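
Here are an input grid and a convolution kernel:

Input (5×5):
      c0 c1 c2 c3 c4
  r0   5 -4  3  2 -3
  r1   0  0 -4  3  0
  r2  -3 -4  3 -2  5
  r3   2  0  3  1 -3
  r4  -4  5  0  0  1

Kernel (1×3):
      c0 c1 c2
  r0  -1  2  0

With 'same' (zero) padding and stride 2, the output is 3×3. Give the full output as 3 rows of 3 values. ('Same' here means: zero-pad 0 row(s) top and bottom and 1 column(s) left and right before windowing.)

10 10 -8
-6 10 12
-8 -5 2

Output[0,0]: The receptive field on the zero-padded input at this output position is [0 5 -4]. Elementwise product with the kernel and sum: 0·-1 + 5·2.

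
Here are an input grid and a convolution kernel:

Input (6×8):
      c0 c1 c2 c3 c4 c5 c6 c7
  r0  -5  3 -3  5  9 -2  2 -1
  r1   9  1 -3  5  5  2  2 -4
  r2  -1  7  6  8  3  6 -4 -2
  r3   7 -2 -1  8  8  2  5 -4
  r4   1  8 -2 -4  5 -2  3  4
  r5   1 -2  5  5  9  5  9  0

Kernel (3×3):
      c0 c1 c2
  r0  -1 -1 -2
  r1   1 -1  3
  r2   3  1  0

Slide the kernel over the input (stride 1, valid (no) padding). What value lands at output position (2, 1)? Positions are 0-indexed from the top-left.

The receptive field on the input at this output position is [7 6 8 / -2 -1 8 / 8 -2 -4]. Elementwise product with the kernel and sum: 7·-1 + 6·-1 + 8·-2 + -2·1 + -1·-1 + 8·3 + 8·3 + -2·1.

16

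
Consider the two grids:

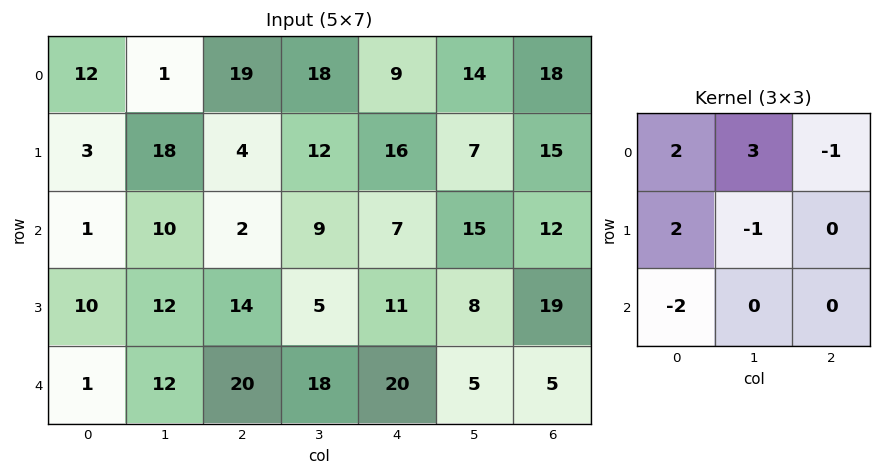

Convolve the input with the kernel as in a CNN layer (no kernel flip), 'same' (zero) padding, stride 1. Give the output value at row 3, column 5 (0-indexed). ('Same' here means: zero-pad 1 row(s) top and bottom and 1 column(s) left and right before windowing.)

The receptive field on the zero-padded input at this output position is [7 15 12 / 11 8 19 / 20 5 5]. Elementwise product with the kernel and sum: 7·2 + 15·3 + 12·-1 + 11·2 + 8·-1 + 20·-2.

21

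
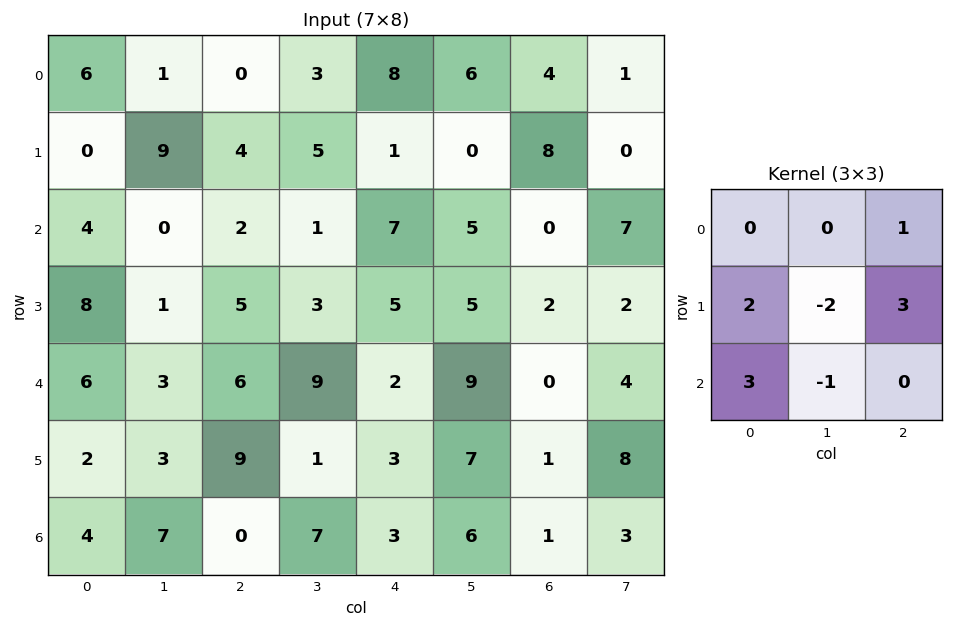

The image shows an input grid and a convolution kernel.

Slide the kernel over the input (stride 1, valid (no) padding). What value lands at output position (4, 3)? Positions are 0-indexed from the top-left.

44

The receptive field on the input at this output position is [9 2 9 / 1 3 7 / 7 3 6]. Elementwise product with the kernel and sum: 9·1 + 1·2 + 3·-2 + 7·3 + 7·3 + 3·-1.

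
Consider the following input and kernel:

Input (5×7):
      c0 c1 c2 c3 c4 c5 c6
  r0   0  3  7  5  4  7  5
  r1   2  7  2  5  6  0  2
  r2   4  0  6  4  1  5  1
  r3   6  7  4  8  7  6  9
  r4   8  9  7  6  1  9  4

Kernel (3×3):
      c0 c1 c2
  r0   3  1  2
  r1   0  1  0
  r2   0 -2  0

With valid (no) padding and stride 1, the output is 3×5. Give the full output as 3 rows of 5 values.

24 16 31 37 19
3 31 11 8 15
13 4 20 28 -2

Output[0,0]: The receptive field on the input at this output position is [0 3 7 / 2 7 2 / 4 0 6]. Elementwise product with the kernel and sum: 0·3 + 3·1 + 7·2 + 7·1 + 0·-2.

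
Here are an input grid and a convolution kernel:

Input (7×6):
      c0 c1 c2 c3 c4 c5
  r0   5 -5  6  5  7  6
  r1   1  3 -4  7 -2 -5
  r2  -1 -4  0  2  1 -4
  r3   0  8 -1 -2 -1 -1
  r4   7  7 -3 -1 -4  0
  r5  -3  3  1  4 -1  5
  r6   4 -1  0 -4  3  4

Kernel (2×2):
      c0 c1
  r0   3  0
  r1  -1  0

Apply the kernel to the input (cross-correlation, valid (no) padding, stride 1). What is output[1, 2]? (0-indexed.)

-12

The receptive field on the input at this output position is [-4 7 / 0 2]. Elementwise product with the kernel and sum: -4·3 + 0·-1.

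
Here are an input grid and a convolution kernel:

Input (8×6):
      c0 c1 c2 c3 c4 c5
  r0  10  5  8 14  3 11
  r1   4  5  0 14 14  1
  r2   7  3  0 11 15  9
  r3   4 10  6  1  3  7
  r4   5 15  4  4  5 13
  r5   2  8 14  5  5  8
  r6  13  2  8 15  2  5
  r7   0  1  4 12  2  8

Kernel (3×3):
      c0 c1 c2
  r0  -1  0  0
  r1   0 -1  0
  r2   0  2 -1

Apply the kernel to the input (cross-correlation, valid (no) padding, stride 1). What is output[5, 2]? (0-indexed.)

The receptive field on the input at this output position is [14 5 5 / 8 15 2 / 4 12 2]. Elementwise product with the kernel and sum: 14·-1 + 15·-1 + 12·2 + 2·-1.

-7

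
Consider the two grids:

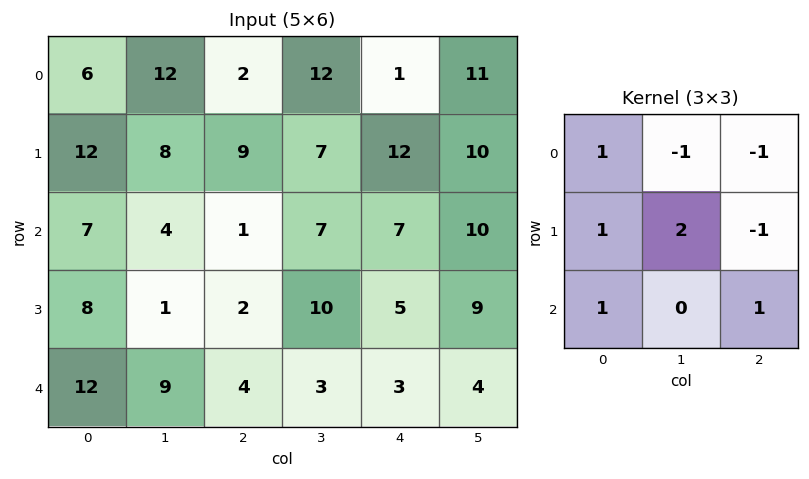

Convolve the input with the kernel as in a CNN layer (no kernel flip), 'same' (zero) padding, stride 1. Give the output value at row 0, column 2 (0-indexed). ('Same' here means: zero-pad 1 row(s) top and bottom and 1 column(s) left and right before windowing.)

The receptive field on the zero-padded input at this output position is [0 0 0 / 12 2 12 / 8 9 7]. Elementwise product with the kernel and sum: 0·1 + 0·-1 + 0·-1 + 12·1 + 2·2 + 12·-1 + 8·1 + 7·1.

19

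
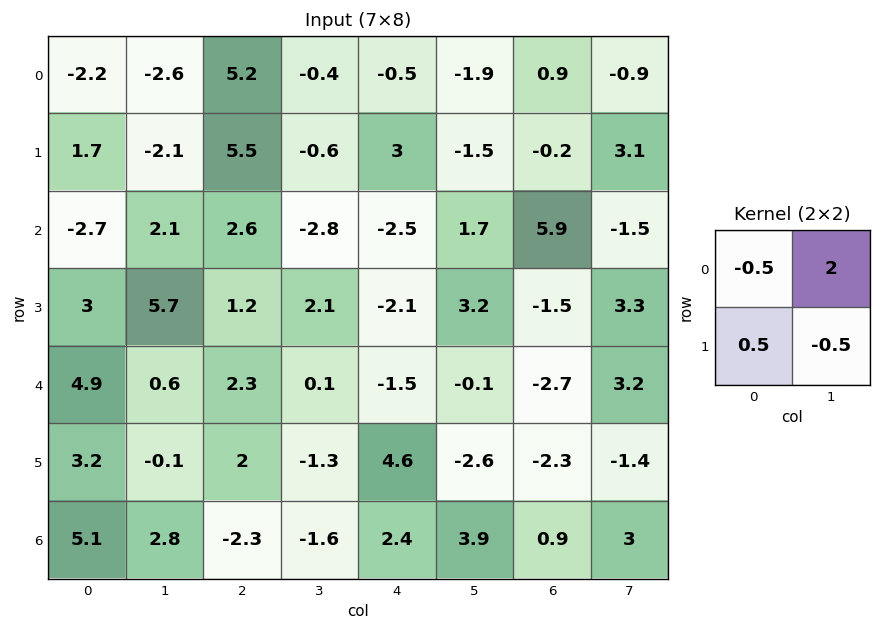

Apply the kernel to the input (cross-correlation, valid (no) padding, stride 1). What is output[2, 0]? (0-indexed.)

4.2

The receptive field on the input at this output position is [-2.7 2.1 / 3 5.7]. Elementwise product with the kernel and sum: -2.7·-0.5 + 2.1·2 + 3·0.5 + 5.7·-0.5.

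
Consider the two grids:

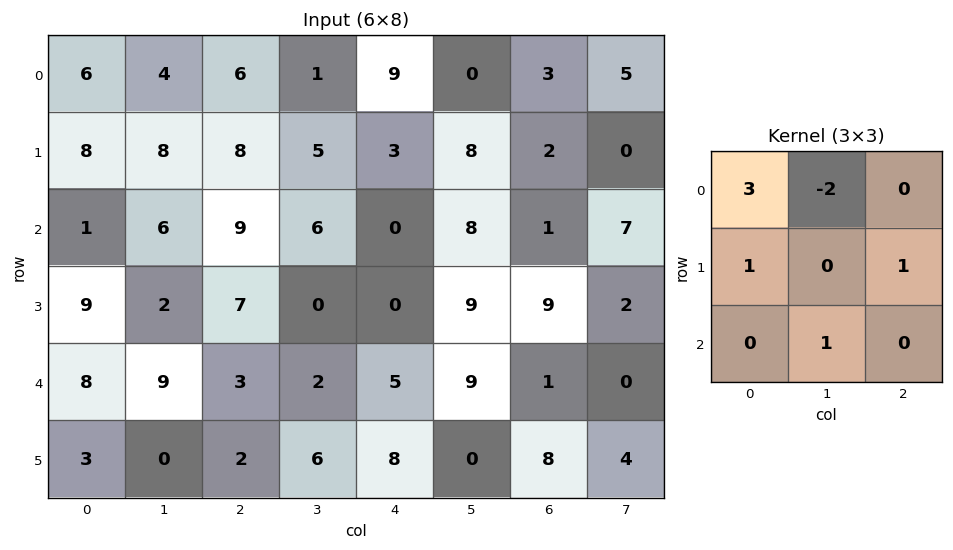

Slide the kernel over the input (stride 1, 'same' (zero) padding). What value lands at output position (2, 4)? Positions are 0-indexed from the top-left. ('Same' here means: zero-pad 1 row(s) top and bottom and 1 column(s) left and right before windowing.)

23

The receptive field on the zero-padded input at this output position is [5 3 8 / 6 0 8 / 0 0 9]. Elementwise product with the kernel and sum: 5·3 + 3·-2 + 6·1 + 8·1 + 0·1.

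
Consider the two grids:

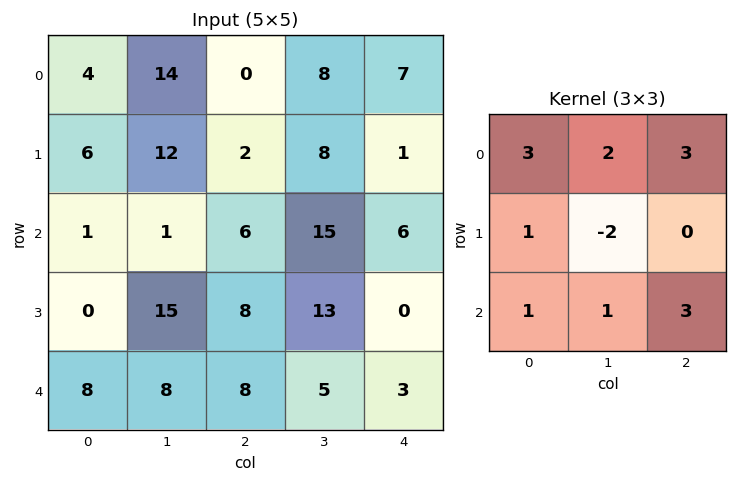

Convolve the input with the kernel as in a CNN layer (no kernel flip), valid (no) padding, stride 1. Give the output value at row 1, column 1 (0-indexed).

115

The receptive field on the input at this output position is [12 2 8 / 1 6 15 / 15 8 13]. Elementwise product with the kernel and sum: 12·3 + 2·2 + 8·3 + 1·1 + 6·-2 + 15·1 + 8·1 + 13·3.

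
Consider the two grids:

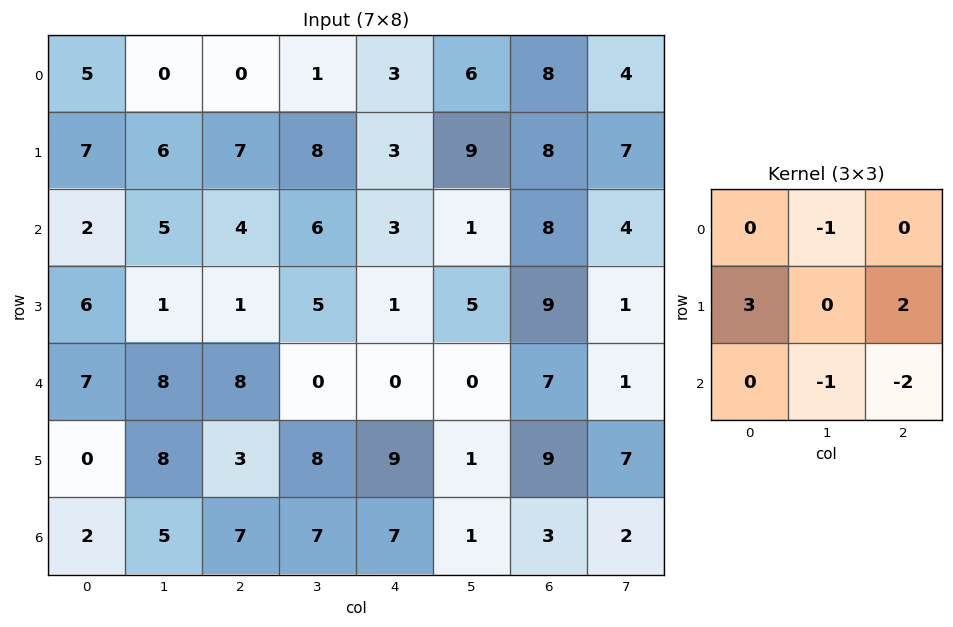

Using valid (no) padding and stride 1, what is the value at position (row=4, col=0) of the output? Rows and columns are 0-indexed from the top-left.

-21

The receptive field on the input at this output position is [7 8 8 / 0 8 3 / 2 5 7]. Elementwise product with the kernel and sum: 8·-1 + 0·3 + 3·2 + 5·-1 + 7·-2.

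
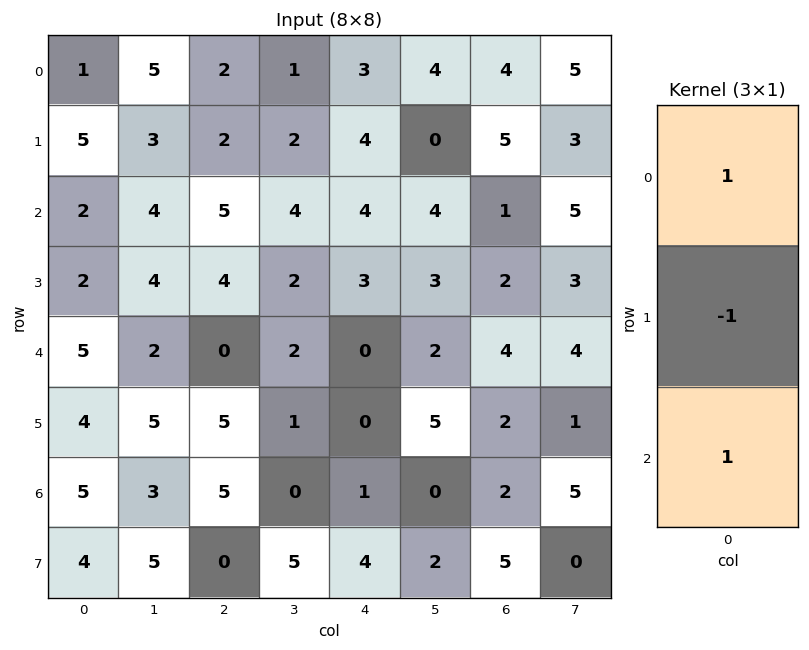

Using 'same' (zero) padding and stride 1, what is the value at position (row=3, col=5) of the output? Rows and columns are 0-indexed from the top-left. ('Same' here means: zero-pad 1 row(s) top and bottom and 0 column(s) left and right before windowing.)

The receptive field on the zero-padded input at this output position is [4 / 3 / 2]. Elementwise product with the kernel and sum: 4·1 + 3·-1 + 2·1.

3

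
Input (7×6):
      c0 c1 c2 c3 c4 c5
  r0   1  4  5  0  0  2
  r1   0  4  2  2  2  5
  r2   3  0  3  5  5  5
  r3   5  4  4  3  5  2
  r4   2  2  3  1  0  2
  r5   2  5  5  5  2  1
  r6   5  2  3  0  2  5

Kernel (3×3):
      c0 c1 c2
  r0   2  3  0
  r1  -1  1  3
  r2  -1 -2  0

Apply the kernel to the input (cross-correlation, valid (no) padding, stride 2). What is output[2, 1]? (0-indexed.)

The receptive field on the input at this output position is [3 1 0 / 5 5 2 / 3 0 2]. Elementwise product with the kernel and sum: 3·2 + 1·3 + 5·-1 + 5·1 + 2·3 + 3·-1 + 0·-2.

12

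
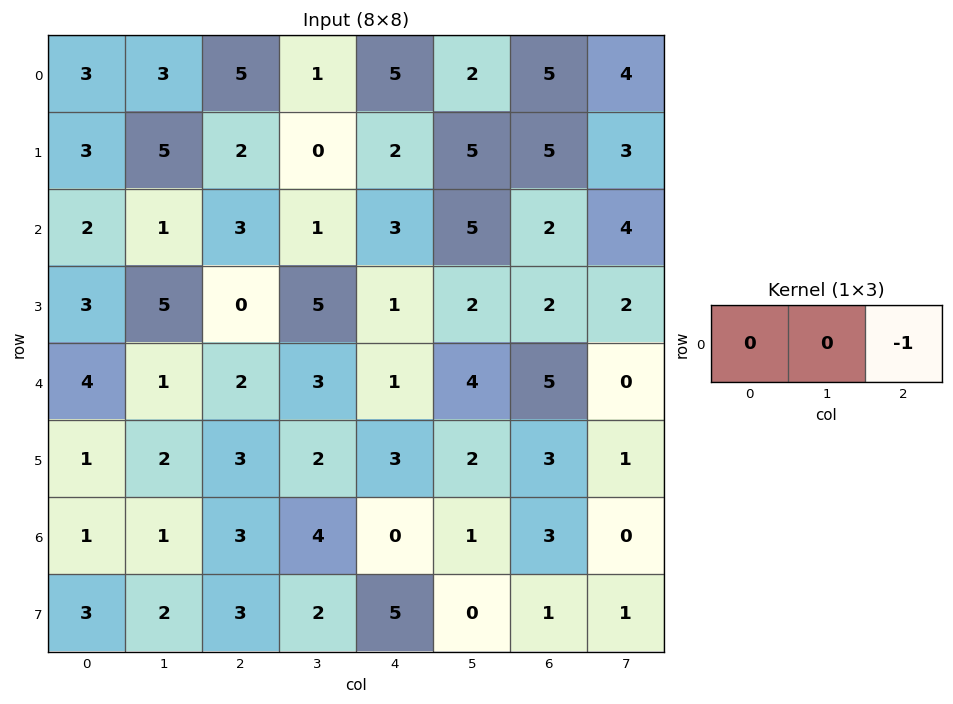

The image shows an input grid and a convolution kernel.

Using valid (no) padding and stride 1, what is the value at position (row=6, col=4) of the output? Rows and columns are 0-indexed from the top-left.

The receptive field on the input at this output position is [0 1 3]. Elementwise product with the kernel and sum: 3·-1.

-3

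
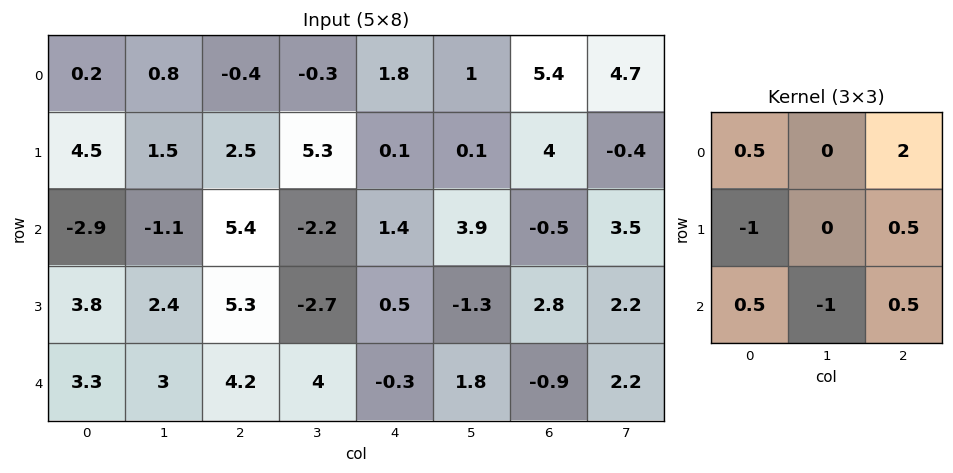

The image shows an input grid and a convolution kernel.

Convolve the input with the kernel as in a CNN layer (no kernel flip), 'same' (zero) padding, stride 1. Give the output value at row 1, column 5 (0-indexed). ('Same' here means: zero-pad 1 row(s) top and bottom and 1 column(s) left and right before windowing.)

The receptive field on the zero-padded input at this output position is [1.8 1 5.4 / 0.1 0.1 4 / 1.4 3.9 -0.5]. Elementwise product with the kernel and sum: 1.8·0.5 + 5.4·2 + 0.1·-1 + 4·0.5 + 1.4·0.5 + 3.9·-1 + -0.5·0.5.

10.15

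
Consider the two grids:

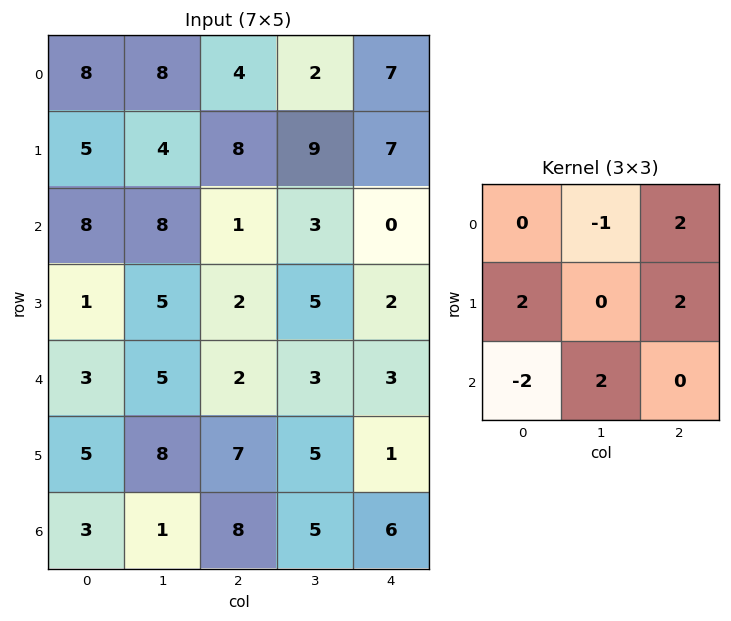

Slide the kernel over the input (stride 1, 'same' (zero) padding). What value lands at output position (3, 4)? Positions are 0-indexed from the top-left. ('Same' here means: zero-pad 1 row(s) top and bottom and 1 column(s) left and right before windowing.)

10

The receptive field on the zero-padded input at this output position is [3 0 0 / 5 2 0 / 3 3 0]. Elementwise product with the kernel and sum: 0·-1 + 0·2 + 5·2 + 0·2 + 3·-2 + 3·2.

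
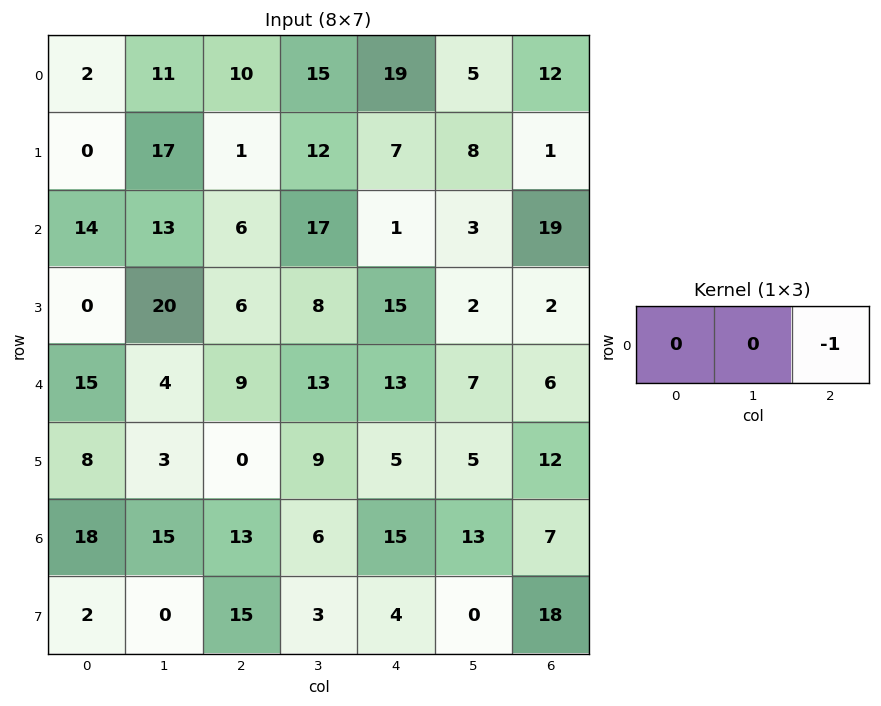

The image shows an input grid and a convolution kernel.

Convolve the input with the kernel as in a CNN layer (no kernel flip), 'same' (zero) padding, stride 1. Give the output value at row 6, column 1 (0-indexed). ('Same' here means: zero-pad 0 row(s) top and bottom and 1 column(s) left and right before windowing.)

The receptive field on the zero-padded input at this output position is [18 15 13]. Elementwise product with the kernel and sum: 13·-1.

-13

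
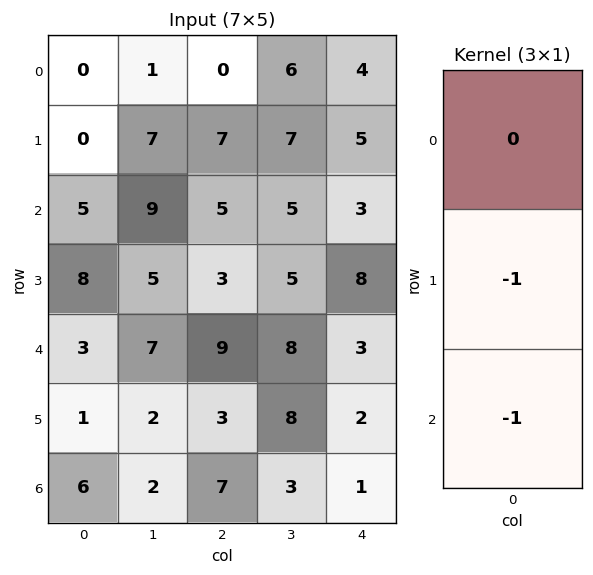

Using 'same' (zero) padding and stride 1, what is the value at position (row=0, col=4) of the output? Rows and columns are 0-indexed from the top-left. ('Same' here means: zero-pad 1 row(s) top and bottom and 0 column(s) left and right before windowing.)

-9

The receptive field on the zero-padded input at this output position is [0 / 4 / 5]. Elementwise product with the kernel and sum: 4·-1 + 5·-1.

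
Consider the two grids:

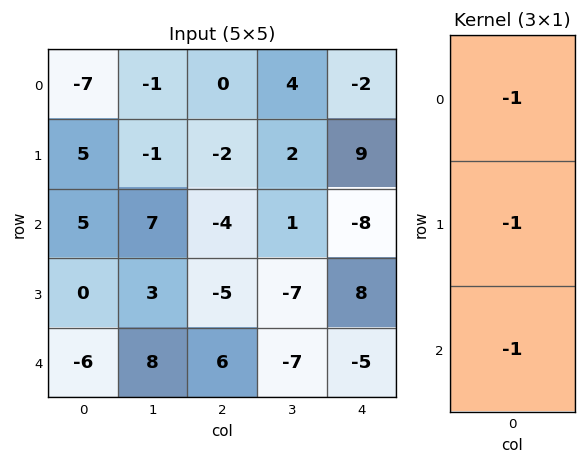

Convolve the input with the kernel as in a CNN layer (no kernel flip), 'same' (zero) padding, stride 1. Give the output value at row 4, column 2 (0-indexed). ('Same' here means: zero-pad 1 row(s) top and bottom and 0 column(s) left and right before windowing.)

The receptive field on the zero-padded input at this output position is [-5 / 6 / 0]. Elementwise product with the kernel and sum: -5·-1 + 6·-1 + 0·-1.

-1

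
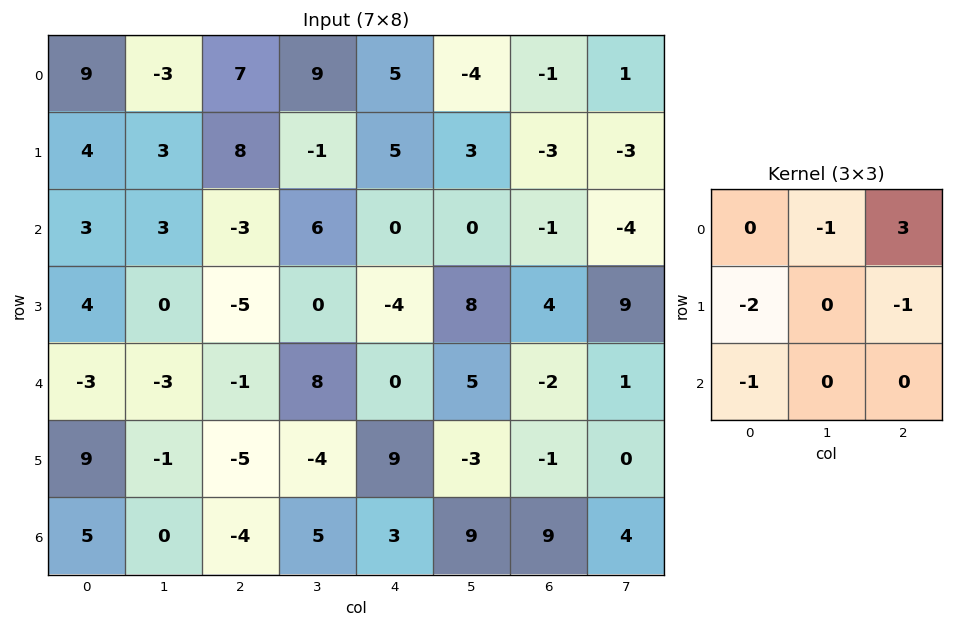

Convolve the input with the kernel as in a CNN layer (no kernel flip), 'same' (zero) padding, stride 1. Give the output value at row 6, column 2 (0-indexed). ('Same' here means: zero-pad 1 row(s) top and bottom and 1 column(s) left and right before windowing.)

-12

The receptive field on the zero-padded input at this output position is [-1 -5 -4 / 0 -4 5 / 0 0 0]. Elementwise product with the kernel and sum: -5·-1 + -4·3 + 0·-2 + 5·-1 + 0·-1.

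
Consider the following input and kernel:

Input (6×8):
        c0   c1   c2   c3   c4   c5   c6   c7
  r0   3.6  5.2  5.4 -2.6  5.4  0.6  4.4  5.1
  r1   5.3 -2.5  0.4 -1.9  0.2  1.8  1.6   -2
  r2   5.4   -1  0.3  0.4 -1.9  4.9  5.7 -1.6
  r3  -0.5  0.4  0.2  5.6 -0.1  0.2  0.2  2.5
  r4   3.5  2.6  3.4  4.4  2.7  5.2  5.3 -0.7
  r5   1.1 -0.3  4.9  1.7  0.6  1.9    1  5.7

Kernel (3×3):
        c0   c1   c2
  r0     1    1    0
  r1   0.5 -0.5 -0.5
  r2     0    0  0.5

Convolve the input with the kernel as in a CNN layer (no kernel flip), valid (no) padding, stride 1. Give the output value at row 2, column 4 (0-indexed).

The receptive field on the input at this output position is [-1.9 4.9 5.7 / -0.1 0.2 0.2 / 2.7 5.2 5.3]. Elementwise product with the kernel and sum: -1.9·1 + 4.9·1 + -0.1·0.5 + 0.2·-0.5 + 0.2·-0.5 + 5.3·0.5.

5.4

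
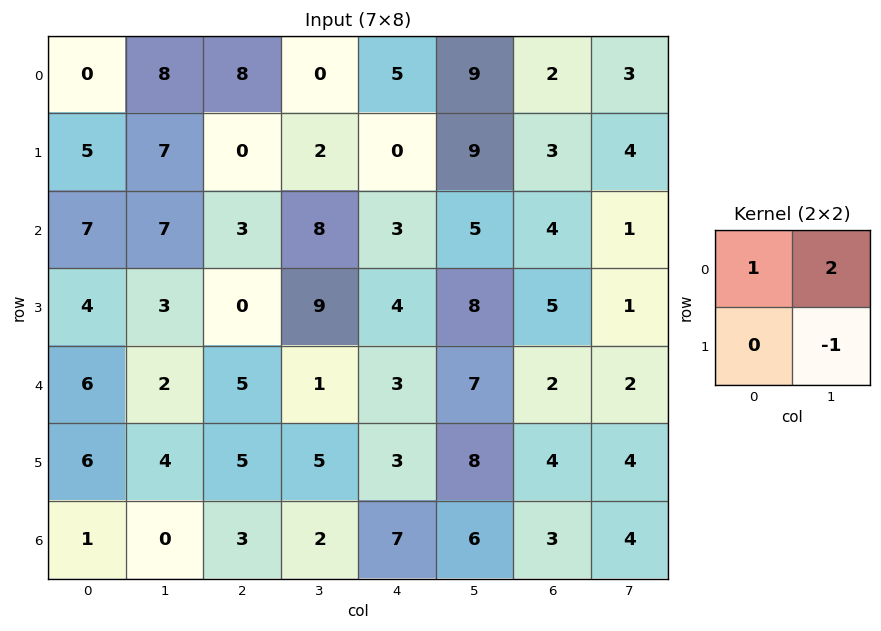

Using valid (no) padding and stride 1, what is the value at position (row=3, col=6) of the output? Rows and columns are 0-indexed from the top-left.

The receptive field on the input at this output position is [5 1 / 2 2]. Elementwise product with the kernel and sum: 5·1 + 1·2 + 2·-1.

5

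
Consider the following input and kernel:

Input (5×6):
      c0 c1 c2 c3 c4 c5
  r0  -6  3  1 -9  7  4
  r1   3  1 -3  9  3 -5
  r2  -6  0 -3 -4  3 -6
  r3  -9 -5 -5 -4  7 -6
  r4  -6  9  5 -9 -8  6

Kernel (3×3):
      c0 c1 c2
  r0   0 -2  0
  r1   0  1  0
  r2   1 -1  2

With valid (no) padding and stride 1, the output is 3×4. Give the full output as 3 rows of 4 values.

-17 -10 34 -30
-16 -5 -9 -26
-10 -13 2 12

Output[0,0]: The receptive field on the input at this output position is [-6 3 1 / 3 1 -3 / -6 0 -3]. Elementwise product with the kernel and sum: 3·-2 + 1·1 + -6·1 + 0·-1 + -3·2.
Output[0,1]: The receptive field on the input at this output position is [3 1 -9 / 1 -3 9 / 0 -3 -4]. Elementwise product with the kernel and sum: 1·-2 + -3·1 + 0·1 + -3·-1 + -4·2.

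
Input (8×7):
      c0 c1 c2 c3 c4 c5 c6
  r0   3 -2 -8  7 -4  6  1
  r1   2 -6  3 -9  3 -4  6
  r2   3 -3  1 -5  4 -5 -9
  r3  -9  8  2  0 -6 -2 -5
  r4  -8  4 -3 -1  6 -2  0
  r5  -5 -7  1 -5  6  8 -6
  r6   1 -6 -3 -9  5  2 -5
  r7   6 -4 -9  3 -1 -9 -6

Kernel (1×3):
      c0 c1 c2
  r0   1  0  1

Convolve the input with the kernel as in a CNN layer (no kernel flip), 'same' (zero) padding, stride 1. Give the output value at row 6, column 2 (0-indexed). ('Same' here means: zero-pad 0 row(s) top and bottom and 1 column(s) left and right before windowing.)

The receptive field on the zero-padded input at this output position is [-6 -3 -9]. Elementwise product with the kernel and sum: -6·1 + -9·1.

-15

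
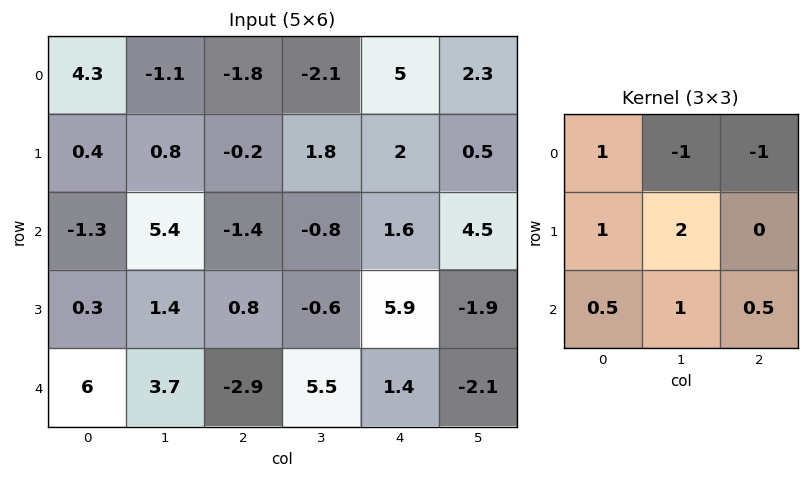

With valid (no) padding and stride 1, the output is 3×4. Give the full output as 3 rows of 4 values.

Output[0,0]: The receptive field on the input at this output position is [4.3 -1.1 -1.8 / 0.4 0.8 -0.2 / -1.3 5.4 -1.4]. Elementwise product with the kernel and sum: 4.3·1 + -1.1·-1 + -1.8·-1 + 0.4·1 + 0.8·2 + -1.3·0.5 + 5.4·1 + -1.4·0.5.

13.25 4.1 -2 -0.15
11.25 3 -4.25 6.35
3.05 12.3 2.15 7.4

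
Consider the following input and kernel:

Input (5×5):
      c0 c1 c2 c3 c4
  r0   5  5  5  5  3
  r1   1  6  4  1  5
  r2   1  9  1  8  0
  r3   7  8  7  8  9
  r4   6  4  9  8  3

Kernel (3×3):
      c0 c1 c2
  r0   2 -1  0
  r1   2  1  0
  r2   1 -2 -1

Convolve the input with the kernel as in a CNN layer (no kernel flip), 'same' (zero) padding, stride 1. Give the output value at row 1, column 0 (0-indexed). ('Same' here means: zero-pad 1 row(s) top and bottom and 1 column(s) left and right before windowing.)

The receptive field on the zero-padded input at this output position is [0 5 5 / 0 1 6 / 0 1 9]. Elementwise product with the kernel and sum: 0·2 + 5·-1 + 0·2 + 1·1 + 0·1 + 1·-2 + 9·-1.

-15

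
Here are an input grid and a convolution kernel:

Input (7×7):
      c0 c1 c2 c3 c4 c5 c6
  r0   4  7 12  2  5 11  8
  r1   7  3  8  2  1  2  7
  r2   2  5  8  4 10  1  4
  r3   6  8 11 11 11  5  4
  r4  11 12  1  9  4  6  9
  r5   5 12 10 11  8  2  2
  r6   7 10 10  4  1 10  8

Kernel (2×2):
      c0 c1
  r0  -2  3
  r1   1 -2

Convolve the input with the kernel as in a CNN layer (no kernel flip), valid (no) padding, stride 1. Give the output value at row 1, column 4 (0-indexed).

The receptive field on the input at this output position is [1 2 / 10 1]. Elementwise product with the kernel and sum: 1·-2 + 2·3 + 10·1 + 1·-2.

12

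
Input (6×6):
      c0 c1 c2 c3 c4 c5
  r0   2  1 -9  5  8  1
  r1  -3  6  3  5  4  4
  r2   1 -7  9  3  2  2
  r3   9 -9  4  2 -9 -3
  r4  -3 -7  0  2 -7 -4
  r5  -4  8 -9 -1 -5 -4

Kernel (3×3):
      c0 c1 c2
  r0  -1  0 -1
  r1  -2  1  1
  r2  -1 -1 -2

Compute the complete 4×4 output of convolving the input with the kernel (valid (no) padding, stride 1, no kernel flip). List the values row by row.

Output[0,0]: The receptive field on the input at this output position is [2 1 -9 / -3 6 3 / 1 -7 9]. Elementwise product with the kernel and sum: 2·-1 + -9·-1 + -3·-2 + 6·1 + 3·1 + 1·-1 + -7·-1 + 9·-2.
Output[0,1]: The receptive field on the input at this output position is [1 -9 5 / 6 3 5 / -7 9 3]. Elementwise product with the kernel and sum: 1·-1 + 5·-1 + 6·-2 + 3·1 + 5·1 + -7·-1 + 9·-1 + 3·-2.

10 -18 -12 -17
-8 16 -8 2
-23 31 -14 -8
0 26 20 0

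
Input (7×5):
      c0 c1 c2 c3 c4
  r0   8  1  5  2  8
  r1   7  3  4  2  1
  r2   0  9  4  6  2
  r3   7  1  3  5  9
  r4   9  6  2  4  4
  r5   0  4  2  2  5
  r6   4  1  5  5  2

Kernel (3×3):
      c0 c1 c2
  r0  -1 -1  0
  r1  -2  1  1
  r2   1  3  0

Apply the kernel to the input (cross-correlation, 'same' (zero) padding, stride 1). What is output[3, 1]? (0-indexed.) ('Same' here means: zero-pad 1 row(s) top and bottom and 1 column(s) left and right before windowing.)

8

The receptive field on the zero-padded input at this output position is [0 9 4 / 7 1 3 / 9 6 2]. Elementwise product with the kernel and sum: 0·-1 + 9·-1 + 7·-2 + 1·1 + 3·1 + 9·1 + 6·3.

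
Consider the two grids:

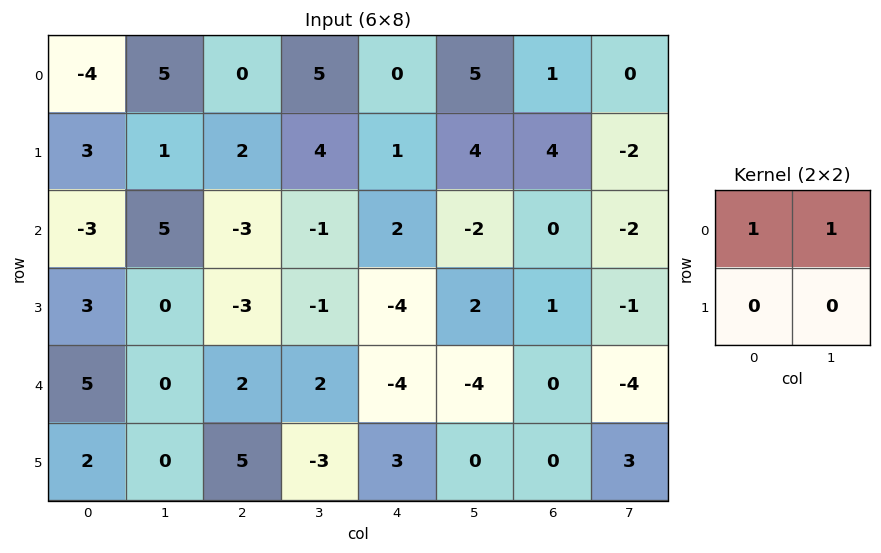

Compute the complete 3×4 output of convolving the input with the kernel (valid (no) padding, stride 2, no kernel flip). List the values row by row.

1 5 5 1
2 -4 0 -2
5 4 -8 -4

Output[0,0]: The receptive field on the input at this output position is [-4 5 / 3 1]. Elementwise product with the kernel and sum: -4·1 + 5·1.
Output[0,1]: The receptive field on the input at this output position is [0 5 / 2 4]. Elementwise product with the kernel and sum: 0·1 + 5·1.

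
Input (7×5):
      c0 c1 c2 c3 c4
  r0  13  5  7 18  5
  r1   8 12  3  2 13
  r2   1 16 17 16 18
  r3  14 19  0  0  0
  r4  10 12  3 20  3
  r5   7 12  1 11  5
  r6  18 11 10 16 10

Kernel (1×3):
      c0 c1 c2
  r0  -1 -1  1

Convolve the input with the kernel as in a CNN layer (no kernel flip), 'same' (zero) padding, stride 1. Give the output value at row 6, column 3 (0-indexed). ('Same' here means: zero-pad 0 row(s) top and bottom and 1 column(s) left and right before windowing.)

-16

The receptive field on the zero-padded input at this output position is [10 16 10]. Elementwise product with the kernel and sum: 10·-1 + 16·-1 + 10·1.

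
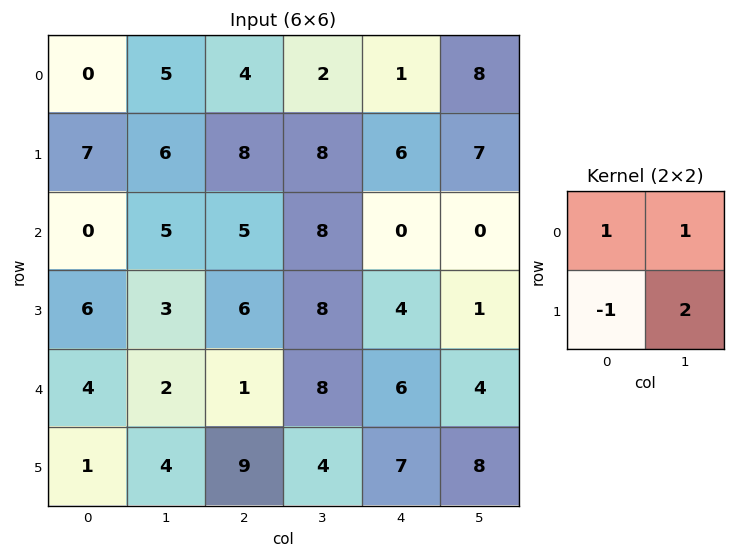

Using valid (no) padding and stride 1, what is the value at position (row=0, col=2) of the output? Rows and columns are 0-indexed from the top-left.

The receptive field on the input at this output position is [4 2 / 8 8]. Elementwise product with the kernel and sum: 4·1 + 2·1 + 8·-1 + 8·2.

14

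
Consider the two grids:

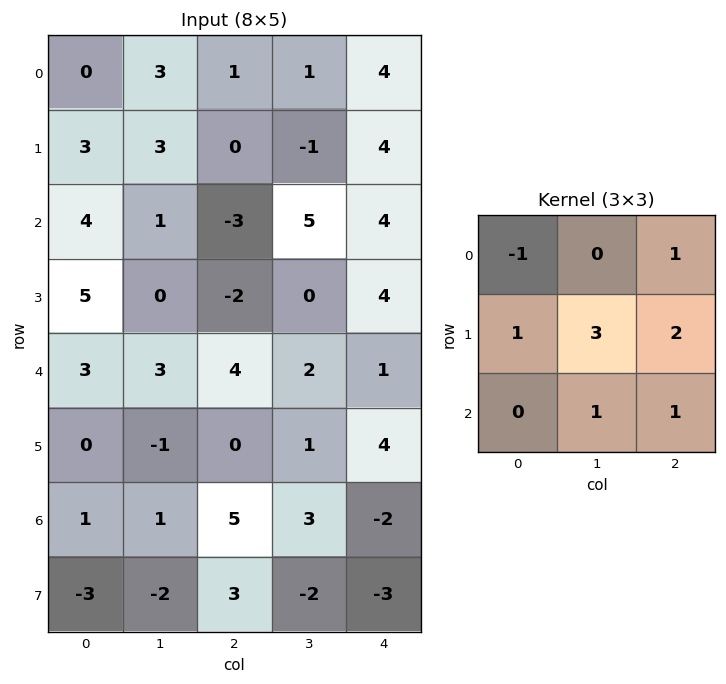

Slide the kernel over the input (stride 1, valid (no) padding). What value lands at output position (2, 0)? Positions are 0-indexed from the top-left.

1

The receptive field on the input at this output position is [4 1 -3 / 5 0 -2 / 3 3 4]. Elementwise product with the kernel and sum: 4·-1 + -3·1 + 5·1 + 0·3 + -2·2 + 3·1 + 4·1.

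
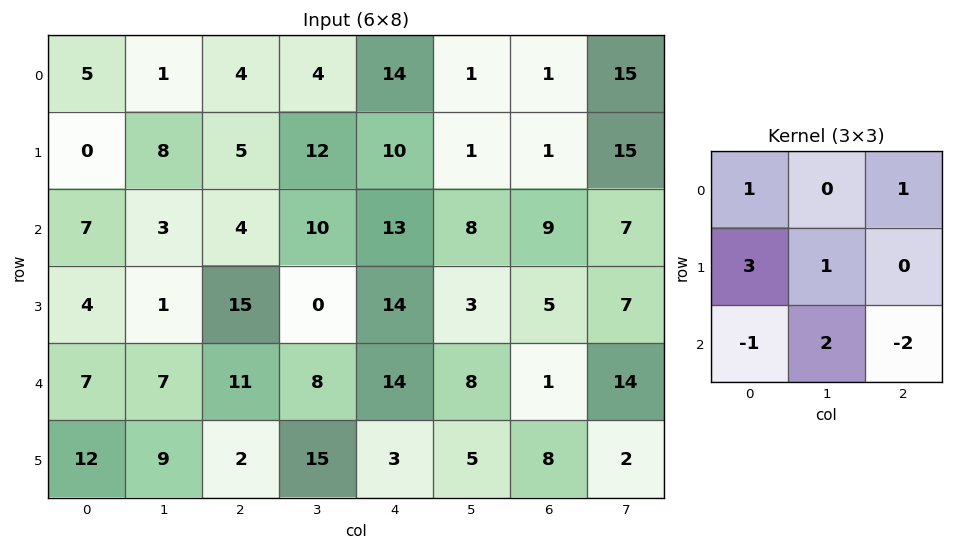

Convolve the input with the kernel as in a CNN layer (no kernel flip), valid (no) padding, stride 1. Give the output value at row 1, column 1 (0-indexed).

62

The receptive field on the input at this output position is [8 5 12 / 3 4 10 / 1 15 0]. Elementwise product with the kernel and sum: 8·1 + 12·1 + 3·3 + 4·1 + 1·-1 + 15·2 + 0·-2.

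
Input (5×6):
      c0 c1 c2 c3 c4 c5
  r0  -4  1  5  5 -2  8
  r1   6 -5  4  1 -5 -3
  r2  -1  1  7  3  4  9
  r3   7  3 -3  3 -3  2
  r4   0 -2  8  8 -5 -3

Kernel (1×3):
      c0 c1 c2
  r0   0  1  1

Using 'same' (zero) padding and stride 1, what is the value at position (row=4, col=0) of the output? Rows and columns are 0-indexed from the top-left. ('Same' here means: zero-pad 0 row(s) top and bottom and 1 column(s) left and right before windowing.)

The receptive field on the zero-padded input at this output position is [0 0 -2]. Elementwise product with the kernel and sum: 0·1 + -2·1.

-2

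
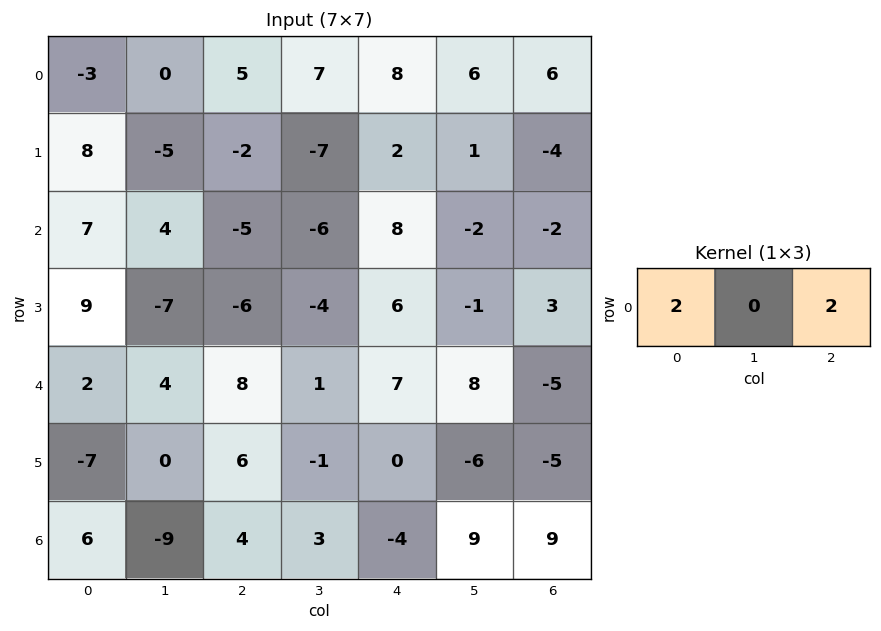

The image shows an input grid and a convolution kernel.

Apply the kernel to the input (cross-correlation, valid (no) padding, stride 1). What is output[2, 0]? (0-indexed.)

4

The receptive field on the input at this output position is [7 4 -5]. Elementwise product with the kernel and sum: 7·2 + -5·2.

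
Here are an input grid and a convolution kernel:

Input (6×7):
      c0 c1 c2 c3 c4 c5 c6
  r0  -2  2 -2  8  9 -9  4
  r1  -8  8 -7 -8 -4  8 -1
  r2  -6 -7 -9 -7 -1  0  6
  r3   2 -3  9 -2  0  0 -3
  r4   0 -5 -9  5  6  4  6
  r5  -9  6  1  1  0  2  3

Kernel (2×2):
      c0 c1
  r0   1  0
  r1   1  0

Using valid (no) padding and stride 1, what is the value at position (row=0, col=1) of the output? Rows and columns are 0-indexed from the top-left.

10

The receptive field on the input at this output position is [2 -2 / 8 -7]. Elementwise product with the kernel and sum: 2·1 + 8·1.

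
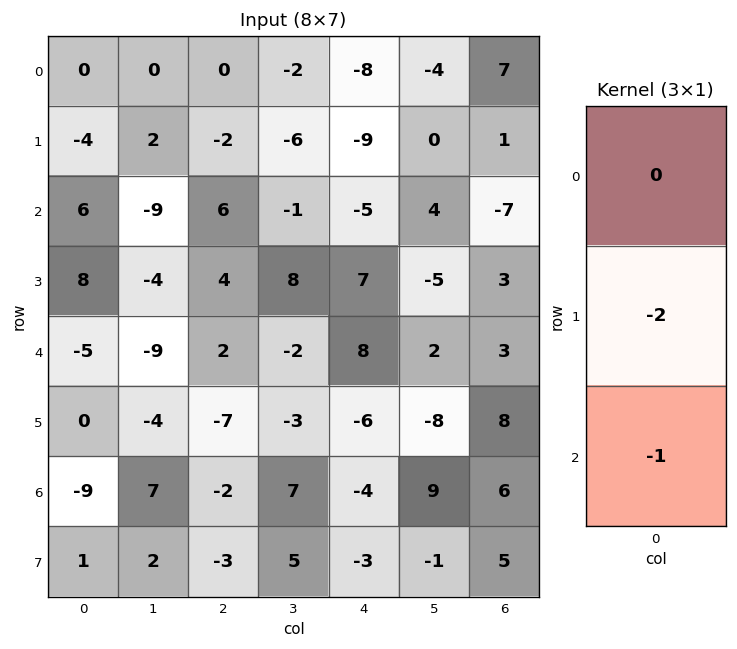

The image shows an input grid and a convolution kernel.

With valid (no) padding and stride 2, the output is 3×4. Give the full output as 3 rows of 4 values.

2 -2 23 5
-11 -10 -22 -9
9 16 16 -22

Output[0,0]: The receptive field on the input at this output position is [0 / -4 / 6]. Elementwise product with the kernel and sum: -4·-2 + 6·-1.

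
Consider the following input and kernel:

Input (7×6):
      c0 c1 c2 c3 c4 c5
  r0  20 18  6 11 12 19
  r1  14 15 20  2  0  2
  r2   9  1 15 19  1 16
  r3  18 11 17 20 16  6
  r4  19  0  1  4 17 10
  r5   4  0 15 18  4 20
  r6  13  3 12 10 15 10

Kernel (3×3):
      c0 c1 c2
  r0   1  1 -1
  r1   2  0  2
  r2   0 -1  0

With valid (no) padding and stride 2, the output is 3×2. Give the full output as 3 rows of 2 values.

Output[0,0]: The receptive field on the input at this output position is [20 18 6 / 14 15 20 / 9 1 15]. Elementwise product with the kernel and sum: 20·1 + 18·1 + 6·-1 + 14·2 + 20·2 + 1·-1.
Output[0,1]: The receptive field on the input at this output position is [6 11 12 / 20 2 0 / 15 19 1]. Elementwise product with the kernel and sum: 6·1 + 11·1 + 12·-1 + 20·2 + 0·2 + 19·-1.

99 26
65 95
53 16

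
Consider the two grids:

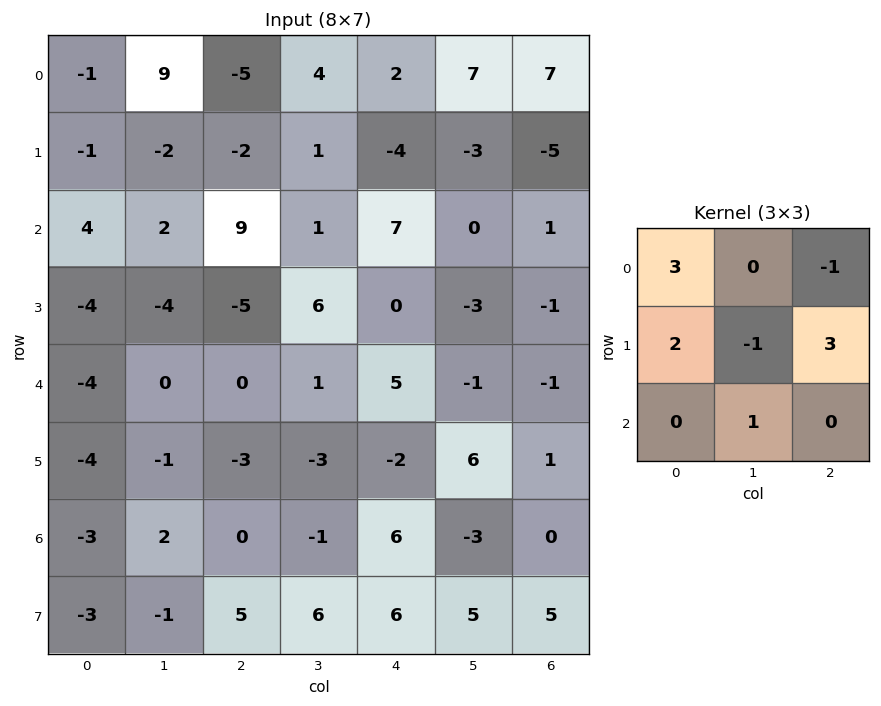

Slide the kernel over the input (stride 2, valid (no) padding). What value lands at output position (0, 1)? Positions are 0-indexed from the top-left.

The receptive field on the input at this output position is [-5 4 2 / -2 1 -4 / 9 1 7]. Elementwise product with the kernel and sum: -5·3 + 2·-1 + -2·2 + 1·-1 + -4·3 + 1·1.

-33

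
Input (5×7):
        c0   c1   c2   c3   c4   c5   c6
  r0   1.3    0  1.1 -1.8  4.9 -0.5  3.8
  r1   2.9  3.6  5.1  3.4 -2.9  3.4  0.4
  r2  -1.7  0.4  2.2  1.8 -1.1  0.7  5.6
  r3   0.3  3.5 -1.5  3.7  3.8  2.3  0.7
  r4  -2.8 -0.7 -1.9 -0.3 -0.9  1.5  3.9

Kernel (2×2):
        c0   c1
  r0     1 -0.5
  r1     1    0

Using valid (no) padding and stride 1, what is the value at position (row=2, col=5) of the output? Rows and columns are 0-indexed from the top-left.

The receptive field on the input at this output position is [0.7 5.6 / 2.3 0.7]. Elementwise product with the kernel and sum: 0.7·1 + 5.6·-0.5 + 2.3·1.

0.2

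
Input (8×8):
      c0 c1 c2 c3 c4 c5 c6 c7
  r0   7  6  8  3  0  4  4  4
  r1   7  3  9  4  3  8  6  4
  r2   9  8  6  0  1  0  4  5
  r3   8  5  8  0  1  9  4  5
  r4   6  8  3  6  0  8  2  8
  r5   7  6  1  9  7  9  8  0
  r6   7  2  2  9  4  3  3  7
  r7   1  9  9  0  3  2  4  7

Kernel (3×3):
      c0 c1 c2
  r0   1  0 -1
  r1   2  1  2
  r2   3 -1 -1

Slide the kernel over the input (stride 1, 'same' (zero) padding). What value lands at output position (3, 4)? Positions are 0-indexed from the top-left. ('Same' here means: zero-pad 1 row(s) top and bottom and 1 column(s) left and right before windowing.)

The receptive field on the zero-padded input at this output position is [0 1 0 / 0 1 9 / 6 0 8]. Elementwise product with the kernel and sum: 0·1 + 0·-1 + 0·2 + 1·1 + 9·2 + 6·3 + 0·-1 + 8·-1.

29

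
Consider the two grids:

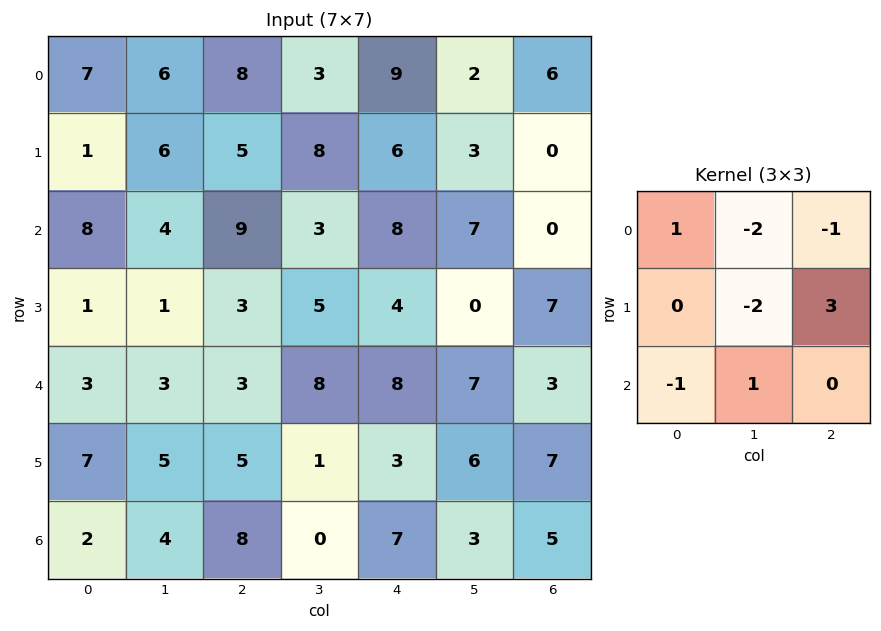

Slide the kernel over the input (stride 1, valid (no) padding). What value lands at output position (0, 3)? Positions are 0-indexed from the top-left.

-15

The receptive field on the input at this output position is [3 9 2 / 8 6 3 / 3 8 7]. Elementwise product with the kernel and sum: 3·1 + 9·-2 + 2·-1 + 6·-2 + 3·3 + 3·-1 + 8·1.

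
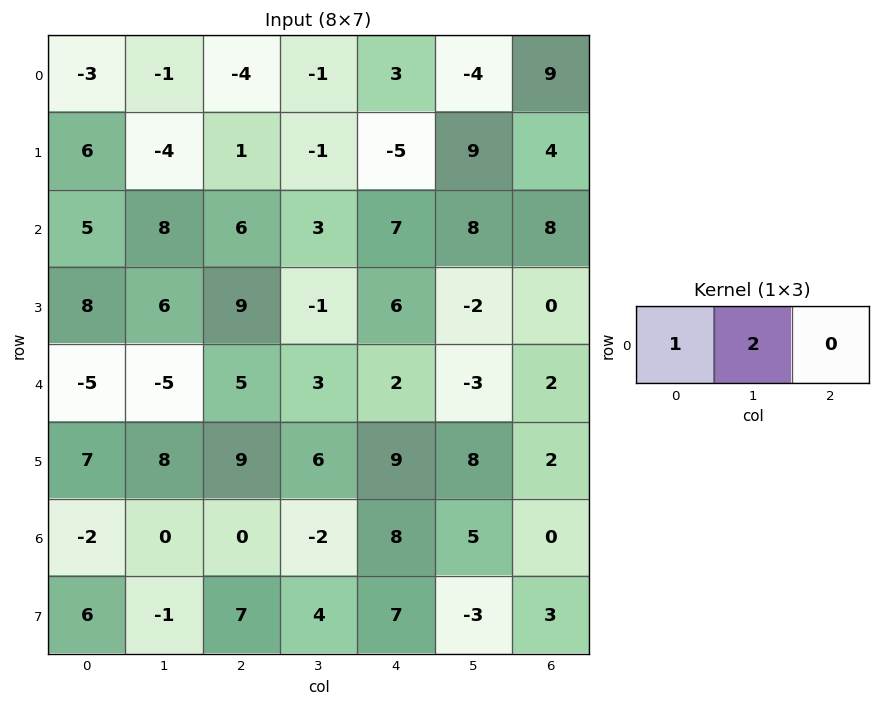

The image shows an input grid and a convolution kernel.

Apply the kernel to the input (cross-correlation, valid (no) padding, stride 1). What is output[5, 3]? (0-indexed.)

The receptive field on the input at this output position is [6 9 8]. Elementwise product with the kernel and sum: 6·1 + 9·2.

24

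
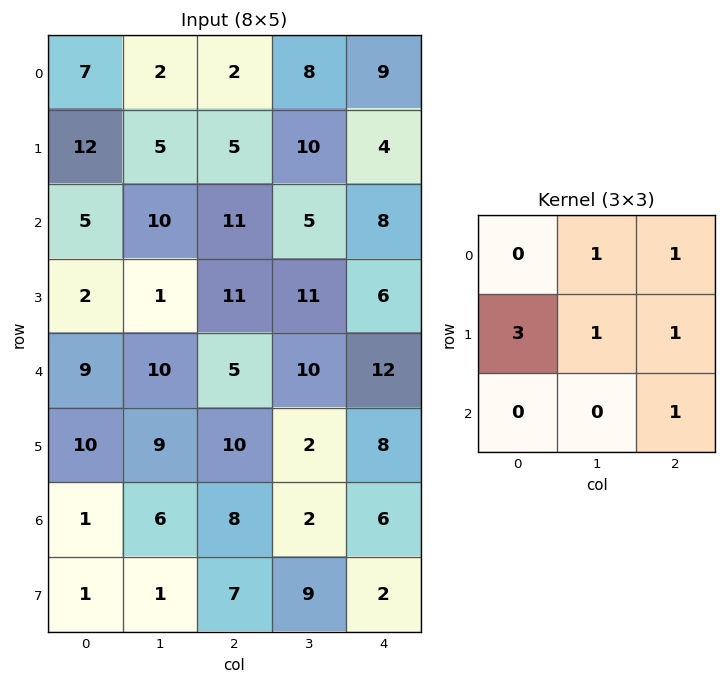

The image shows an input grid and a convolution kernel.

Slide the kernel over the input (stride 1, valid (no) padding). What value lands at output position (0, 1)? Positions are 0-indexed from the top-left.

The receptive field on the input at this output position is [2 2 8 / 5 5 10 / 10 11 5]. Elementwise product with the kernel and sum: 2·1 + 8·1 + 5·3 + 5·1 + 10·1 + 5·1.

45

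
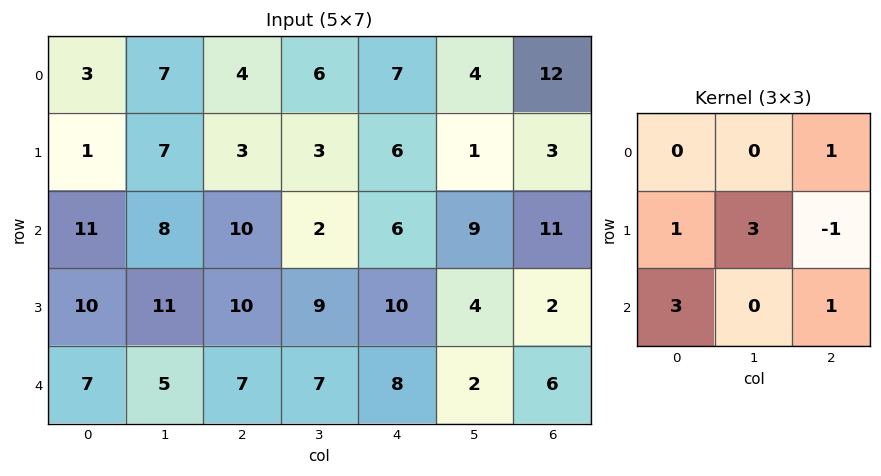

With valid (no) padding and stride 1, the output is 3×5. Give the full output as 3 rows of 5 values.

66 45 49 39 47
68 81 56 43 57
71 56 62 67 61

Output[0,0]: The receptive field on the input at this output position is [3 7 4 / 1 7 3 / 11 8 10]. Elementwise product with the kernel and sum: 4·1 + 1·1 + 7·3 + 3·-1 + 11·3 + 10·1.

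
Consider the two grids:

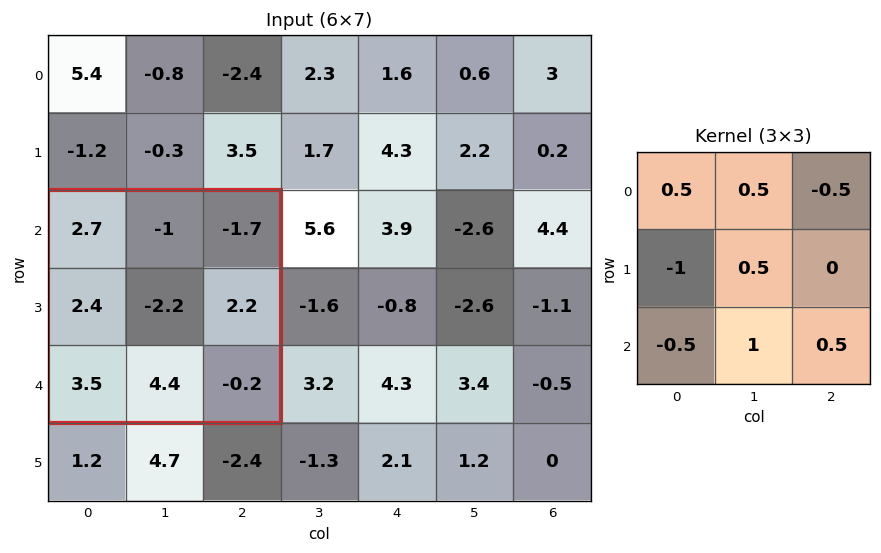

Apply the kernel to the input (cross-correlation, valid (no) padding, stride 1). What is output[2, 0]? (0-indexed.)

The receptive field on the input at this output position is [2.7 -1 -1.7 / 2.4 -2.2 2.2 / 3.5 4.4 -0.2]. Elementwise product with the kernel and sum: 2.7·0.5 + -1·0.5 + -1.7·-0.5 + 2.4·-1 + -2.2·0.5 + 3.5·-0.5 + 4.4·1 + -0.2·0.5.

0.75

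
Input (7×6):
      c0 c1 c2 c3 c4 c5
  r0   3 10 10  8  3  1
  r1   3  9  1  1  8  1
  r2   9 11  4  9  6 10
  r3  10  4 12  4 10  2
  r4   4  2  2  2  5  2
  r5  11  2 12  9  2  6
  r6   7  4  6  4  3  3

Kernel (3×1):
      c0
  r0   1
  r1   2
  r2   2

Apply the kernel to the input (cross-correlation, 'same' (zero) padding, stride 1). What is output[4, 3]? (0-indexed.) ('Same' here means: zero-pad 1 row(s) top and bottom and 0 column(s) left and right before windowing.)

The receptive field on the zero-padded input at this output position is [4 / 2 / 9]. Elementwise product with the kernel and sum: 4·1 + 2·2 + 9·2.

26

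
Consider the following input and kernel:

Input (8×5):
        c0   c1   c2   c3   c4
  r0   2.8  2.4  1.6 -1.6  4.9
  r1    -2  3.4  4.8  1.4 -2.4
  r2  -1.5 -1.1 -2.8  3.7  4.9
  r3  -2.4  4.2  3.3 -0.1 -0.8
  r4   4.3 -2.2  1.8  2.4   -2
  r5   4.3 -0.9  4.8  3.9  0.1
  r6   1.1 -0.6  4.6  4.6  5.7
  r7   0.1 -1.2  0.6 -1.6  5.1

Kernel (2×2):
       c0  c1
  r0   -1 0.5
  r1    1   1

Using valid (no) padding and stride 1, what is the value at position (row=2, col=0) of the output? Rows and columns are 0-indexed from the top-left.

The receptive field on the input at this output position is [-1.5 -1.1 / -2.4 4.2]. Elementwise product with the kernel and sum: -1.5·-1 + -1.1·0.5 + -2.4·1 + 4.2·1.

2.75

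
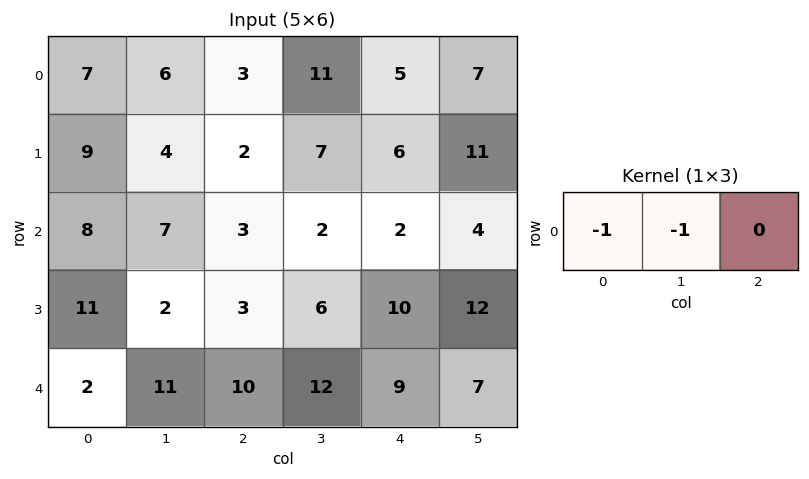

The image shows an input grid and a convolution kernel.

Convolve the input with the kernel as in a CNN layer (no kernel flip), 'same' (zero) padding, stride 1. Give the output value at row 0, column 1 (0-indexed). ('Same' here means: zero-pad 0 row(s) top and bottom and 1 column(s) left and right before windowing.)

The receptive field on the zero-padded input at this output position is [7 6 3]. Elementwise product with the kernel and sum: 7·-1 + 6·-1.

-13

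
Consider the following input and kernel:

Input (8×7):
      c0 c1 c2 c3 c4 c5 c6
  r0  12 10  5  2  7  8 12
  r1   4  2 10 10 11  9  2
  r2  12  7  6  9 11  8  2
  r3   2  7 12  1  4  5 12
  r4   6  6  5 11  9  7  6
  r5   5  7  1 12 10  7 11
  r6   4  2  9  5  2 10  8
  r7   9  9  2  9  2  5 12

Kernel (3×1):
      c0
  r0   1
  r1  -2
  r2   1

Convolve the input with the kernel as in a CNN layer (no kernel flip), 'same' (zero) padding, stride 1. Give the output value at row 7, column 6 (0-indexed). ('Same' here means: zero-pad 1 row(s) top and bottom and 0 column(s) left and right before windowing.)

The receptive field on the zero-padded input at this output position is [8 / 12 / 0]. Elementwise product with the kernel and sum: 8·1 + 12·-2 + 0·1.

-16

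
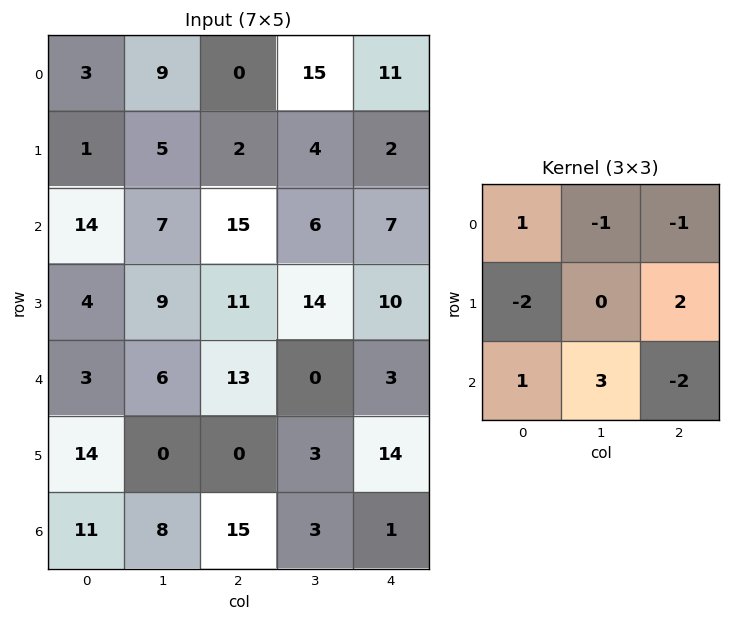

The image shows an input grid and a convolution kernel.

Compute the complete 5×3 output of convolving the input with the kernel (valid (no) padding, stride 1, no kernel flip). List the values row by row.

1 32 -7
5 11 13
1 41 7
18 -34 -52
-39 46 60

Output[0,0]: The receptive field on the input at this output position is [3 9 0 / 1 5 2 / 14 7 15]. Elementwise product with the kernel and sum: 3·1 + 9·-1 + 0·-1 + 1·-2 + 2·2 + 14·1 + 7·3 + 15·-2.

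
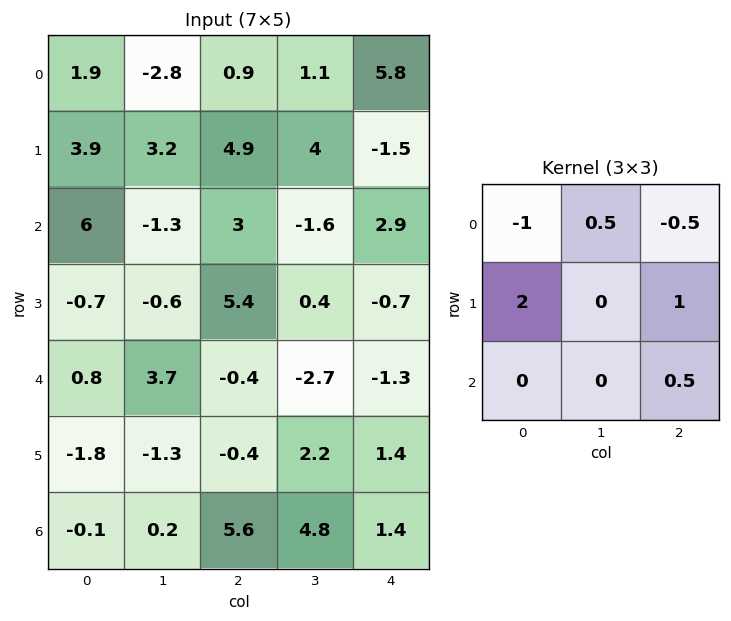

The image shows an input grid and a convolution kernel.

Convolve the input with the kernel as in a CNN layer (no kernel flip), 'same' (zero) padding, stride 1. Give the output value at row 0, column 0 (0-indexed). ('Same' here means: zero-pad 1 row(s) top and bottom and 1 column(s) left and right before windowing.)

The receptive field on the zero-padded input at this output position is [0 0 0 / 0 1.9 -2.8 / 0 3.9 3.2]. Elementwise product with the kernel and sum: 0·-1 + 0·0.5 + 0·-0.5 + 0·2 + -2.8·1 + 3.2·0.5.

-1.2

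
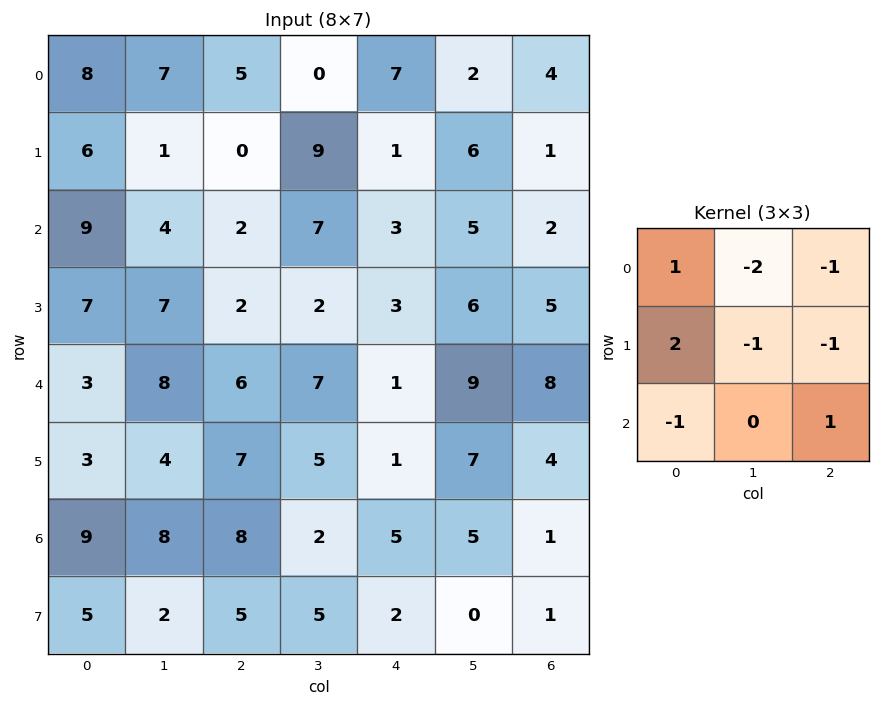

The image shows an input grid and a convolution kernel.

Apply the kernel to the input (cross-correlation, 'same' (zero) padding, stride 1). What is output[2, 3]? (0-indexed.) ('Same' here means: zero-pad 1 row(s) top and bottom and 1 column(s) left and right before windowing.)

The receptive field on the zero-padded input at this output position is [0 9 1 / 2 7 3 / 2 2 3]. Elementwise product with the kernel and sum: 0·1 + 9·-2 + 1·-1 + 2·2 + 7·-1 + 3·-1 + 2·-1 + 3·1.

-24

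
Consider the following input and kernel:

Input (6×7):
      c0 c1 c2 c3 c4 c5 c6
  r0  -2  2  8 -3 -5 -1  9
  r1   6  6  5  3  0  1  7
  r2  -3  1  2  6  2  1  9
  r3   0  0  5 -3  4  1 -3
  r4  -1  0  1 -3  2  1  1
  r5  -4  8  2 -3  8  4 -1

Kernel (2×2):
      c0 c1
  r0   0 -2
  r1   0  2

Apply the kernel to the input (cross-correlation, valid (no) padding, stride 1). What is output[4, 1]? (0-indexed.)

2

The receptive field on the input at this output position is [0 1 / 8 2]. Elementwise product with the kernel and sum: 1·-2 + 2·2.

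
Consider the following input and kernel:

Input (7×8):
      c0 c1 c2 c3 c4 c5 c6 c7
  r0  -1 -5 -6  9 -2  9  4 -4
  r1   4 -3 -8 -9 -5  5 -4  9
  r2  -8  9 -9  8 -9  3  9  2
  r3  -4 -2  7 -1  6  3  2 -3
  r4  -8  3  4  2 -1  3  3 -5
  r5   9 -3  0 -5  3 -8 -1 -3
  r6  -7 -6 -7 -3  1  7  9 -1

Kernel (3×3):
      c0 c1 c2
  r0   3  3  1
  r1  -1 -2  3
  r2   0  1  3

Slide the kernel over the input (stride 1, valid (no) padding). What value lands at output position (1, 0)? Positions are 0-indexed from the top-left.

-23

The receptive field on the input at this output position is [4 -3 -8 / -8 9 -9 / -4 -2 7]. Elementwise product with the kernel and sum: 4·3 + -3·3 + -8·1 + -8·-1 + 9·-2 + -9·3 + -2·1 + 7·3.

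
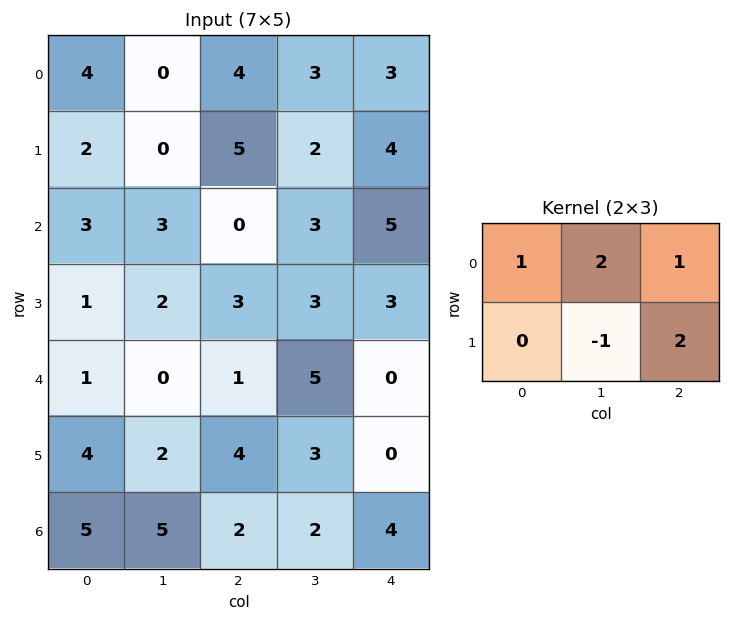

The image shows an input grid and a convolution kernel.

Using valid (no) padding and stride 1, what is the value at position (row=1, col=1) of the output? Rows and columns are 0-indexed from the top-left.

The receptive field on the input at this output position is [0 5 2 / 3 0 3]. Elementwise product with the kernel and sum: 0·1 + 5·2 + 2·1 + 0·-1 + 3·2.

18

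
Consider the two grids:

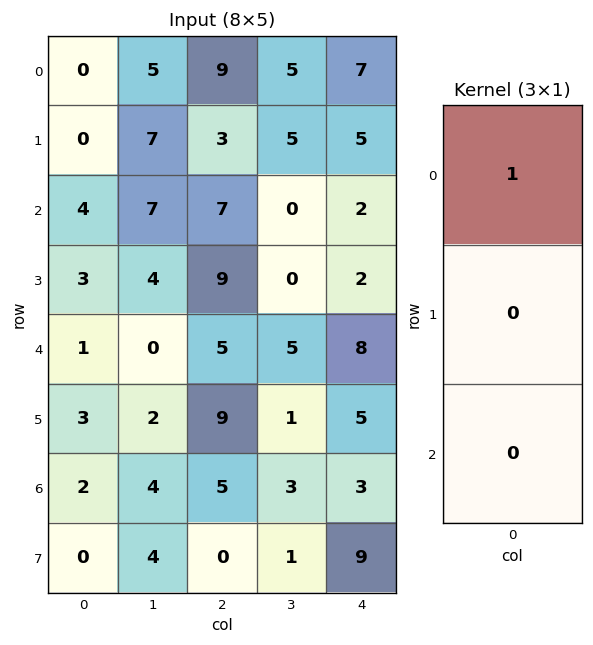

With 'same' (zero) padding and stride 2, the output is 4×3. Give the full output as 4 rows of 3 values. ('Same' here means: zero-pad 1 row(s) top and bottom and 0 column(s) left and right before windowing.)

0 0 0
0 3 5
3 9 2
3 9 5

Output[0,0]: The receptive field on the zero-padded input at this output position is [0 / 0 / 0]. Elementwise product with the kernel and sum: 0·1.
Output[0,1]: The receptive field on the zero-padded input at this output position is [0 / 9 / 3]. Elementwise product with the kernel and sum: 0·1.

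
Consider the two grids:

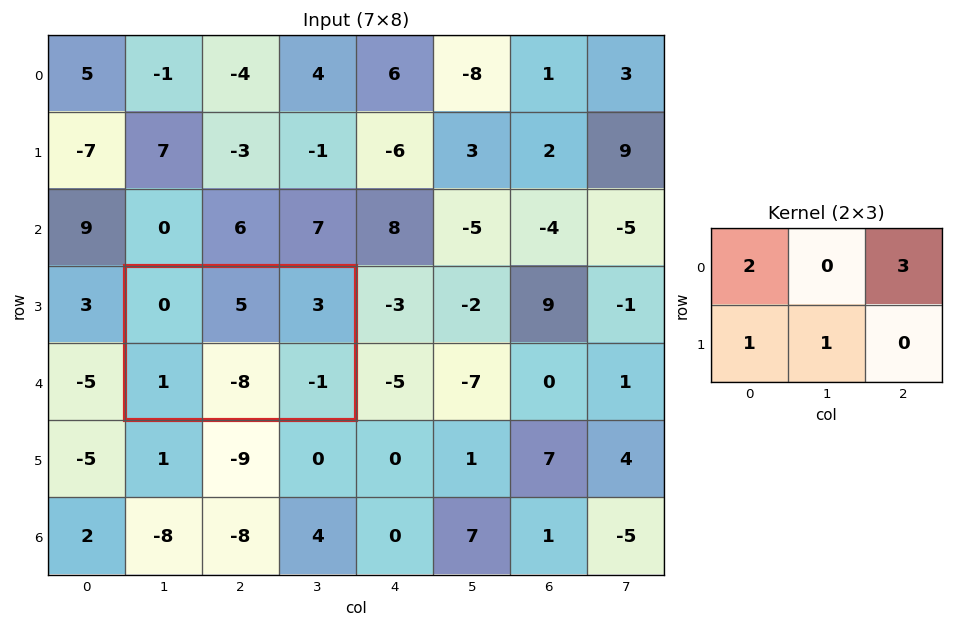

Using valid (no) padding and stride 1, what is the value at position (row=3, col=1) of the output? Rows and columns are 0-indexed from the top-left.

2

The receptive field on the input at this output position is [0 5 3 / 1 -8 -1]. Elementwise product with the kernel and sum: 0·2 + 3·3 + 1·1 + -8·1.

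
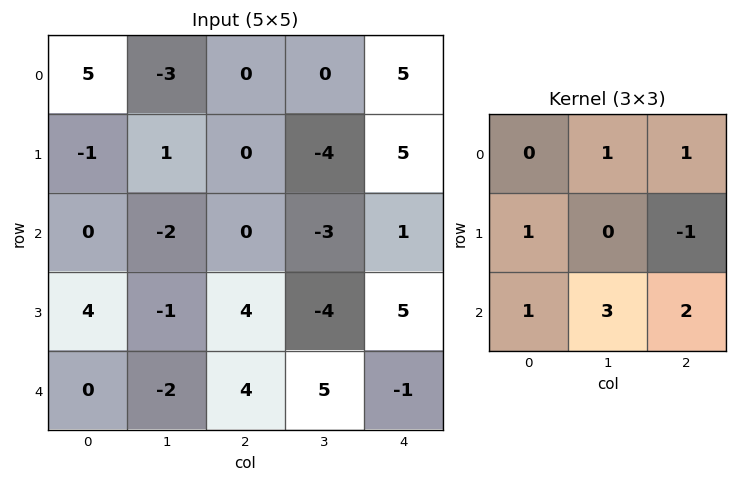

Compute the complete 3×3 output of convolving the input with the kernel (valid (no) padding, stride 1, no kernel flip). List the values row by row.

-10 -3 -7
10 0 2
0 20 14

Output[0,0]: The receptive field on the input at this output position is [5 -3 0 / -1 1 0 / 0 -2 0]. Elementwise product with the kernel and sum: -3·1 + 0·1 + -1·1 + 0·-1 + 0·1 + -2·3 + 0·2.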